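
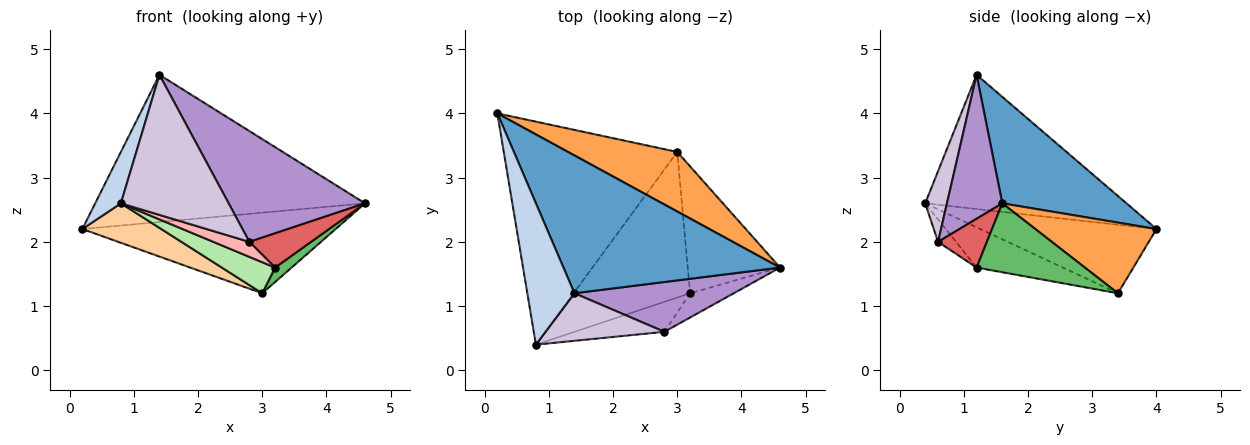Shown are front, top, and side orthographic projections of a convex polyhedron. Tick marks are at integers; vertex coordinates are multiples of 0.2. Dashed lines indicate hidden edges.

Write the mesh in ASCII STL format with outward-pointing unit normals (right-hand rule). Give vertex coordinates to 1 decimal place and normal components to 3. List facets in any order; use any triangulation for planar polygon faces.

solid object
 facet normal 0.318 0.692 0.648
  outer loop
   vertex 1.4 1.2 4.6
   vertex 4.6 1.6 2.6
   vertex 0.2 4.0 2.2
  endloop
 endfacet
 facet normal -0.937 -0.120 0.329
  outer loop
   vertex 1.4 1.2 4.6
   vertex 0.2 4.0 2.2
   vertex 0.8 0.4 2.6
  endloop
 endfacet
 facet normal 0.359 0.751 0.555
  outer loop
   vertex 3.0 3.4 1.2
   vertex 0.2 4.0 2.2
   vertex 4.6 1.6 2.6
  endloop
 endfacet
 facet normal -0.363 -0.162 -0.918
  outer loop
   vertex 3.0 3.4 1.2
   vertex 0.8 0.4 2.6
   vertex 0.2 4.0 2.2
  endloop
 endfacet
 facet normal 0.596 -0.091 -0.798
  outer loop
   vertex 3.2 1.2 1.6
   vertex 3.0 3.4 1.2
   vertex 4.6 1.6 2.6
  endloop
 endfacet
 facet normal -0.320 -0.198 -0.927
  outer loop
   vertex 3.2 1.2 1.6
   vertex 0.8 0.4 2.6
   vertex 3.0 3.4 1.2
  endloop
 endfacet
 facet normal 0.543 -0.685 -0.486
  outer loop
   vertex 2.8 0.6 2.0
   vertex 3.2 1.2 1.6
   vertex 4.6 1.6 2.6
  endloop
 endfacet
 facet normal -0.218 -0.436 -0.873
  outer loop
   vertex 2.8 0.6 2.0
   vertex 0.8 0.4 2.6
   vertex 3.2 1.2 1.6
  endloop
 endfacet
 facet normal 0.347 -0.855 0.384
  outer loop
   vertex 2.8 0.6 2.0
   vertex 4.6 1.6 2.6
   vertex 1.4 1.2 4.6
  endloop
 endfacet
 facet normal 0.188 -0.930 0.316
  outer loop
   vertex 2.8 0.6 2.0
   vertex 1.4 1.2 4.6
   vertex 0.8 0.4 2.6
  endloop
 endfacet
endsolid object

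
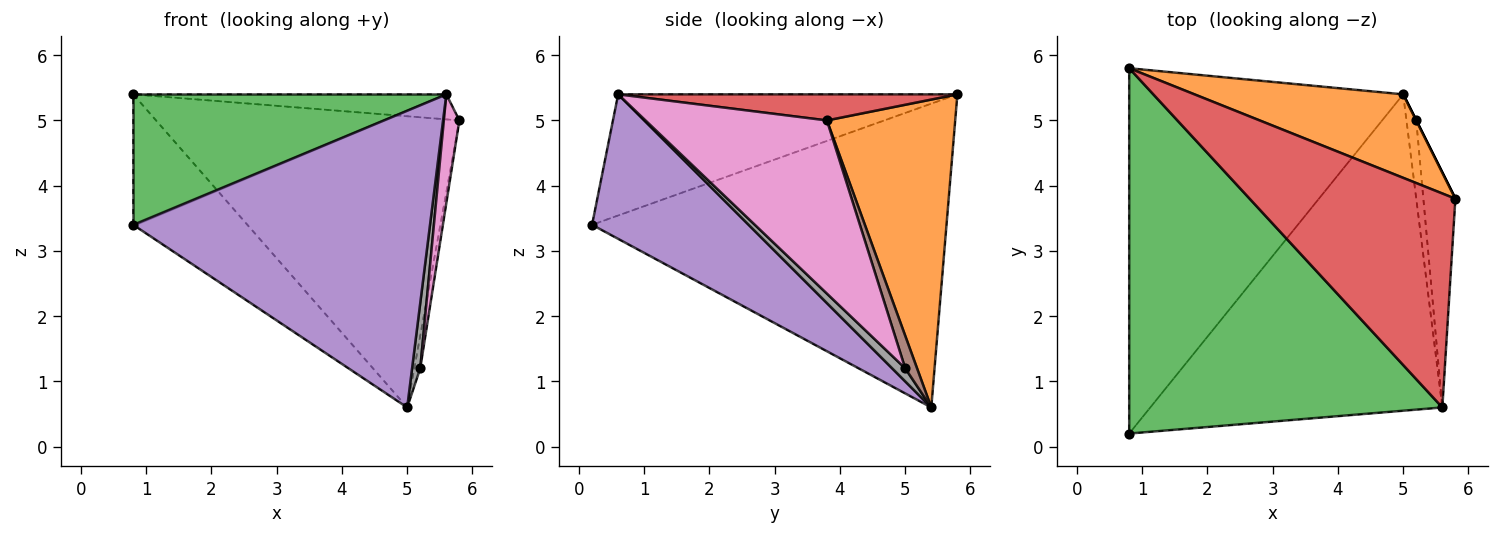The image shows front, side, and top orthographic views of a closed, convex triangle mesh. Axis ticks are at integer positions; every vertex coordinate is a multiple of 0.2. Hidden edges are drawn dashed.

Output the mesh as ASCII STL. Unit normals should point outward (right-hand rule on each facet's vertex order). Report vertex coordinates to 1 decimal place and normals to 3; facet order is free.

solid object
 facet normal -0.722 0.233 -0.651
  outer loop
   vertex 5.0 5.4 0.6
   vertex 0.8 0.2 3.4
   vertex 0.8 5.8 5.4
  endloop
 endfacet
 facet normal 0.377 0.890 0.255
  outer loop
   vertex 5.0 5.4 0.6
   vertex 0.8 5.8 5.4
   vertex 5.8 3.8 5.0
  endloop
 endfacet
 facet normal -0.342 -0.316 0.885
  outer loop
   vertex 5.6 0.6 5.4
   vertex 0.8 5.8 5.4
   vertex 0.8 0.2 3.4
  endloop
 endfacet
 facet normal 0.125 0.115 0.985
  outer loop
   vertex 5.6 0.6 5.4
   vertex 5.8 3.8 5.0
   vertex 0.8 5.8 5.4
  endloop
 endfacet
 facet normal 0.339 -0.644 -0.686
  outer loop
   vertex 5.6 0.6 5.4
   vertex 0.8 0.2 3.4
   vertex 5.0 5.4 0.6
  endloop
 endfacet
 facet normal 0.894 0.447 0.000
  outer loop
   vertex 5.2 5.0 1.2
   vertex 5.0 5.4 0.6
   vertex 5.8 3.8 5.0
  endloop
 endfacet
 facet normal 0.980 -0.084 -0.181
  outer loop
   vertex 5.2 5.0 1.2
   vertex 5.8 3.8 5.0
   vertex 5.6 0.6 5.4
  endloop
 endfacet
 facet normal 0.716 -0.447 -0.537
  outer loop
   vertex 5.2 5.0 1.2
   vertex 5.6 0.6 5.4
   vertex 5.0 5.4 0.6
  endloop
 endfacet
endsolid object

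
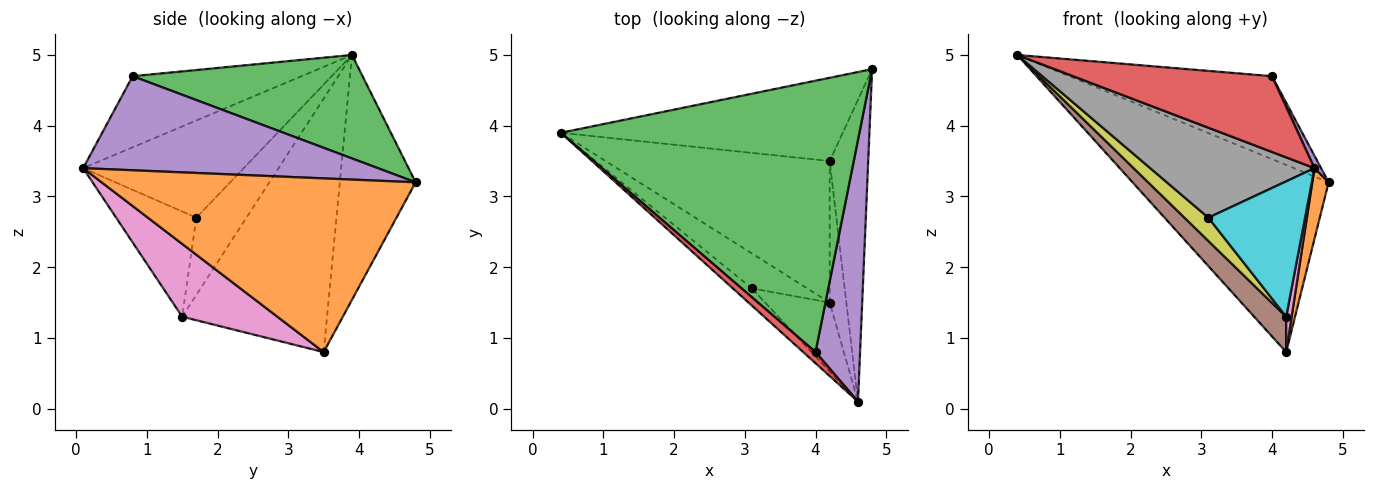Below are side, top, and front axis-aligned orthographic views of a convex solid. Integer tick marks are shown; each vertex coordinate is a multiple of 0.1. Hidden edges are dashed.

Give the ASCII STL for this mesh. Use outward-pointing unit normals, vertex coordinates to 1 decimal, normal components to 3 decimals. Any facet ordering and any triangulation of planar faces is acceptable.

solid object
 facet normal -0.333 0.861 -0.383
  outer loop
   vertex 4.2 3.5 0.8
   vertex 0.4 3.9 5.0
   vertex 4.8 4.8 3.2
  endloop
 endfacet
 facet normal 0.975 -0.051 -0.216
  outer loop
   vertex 4.2 3.5 0.8
   vertex 4.8 4.8 3.2
   vertex 4.6 0.1 3.4
  endloop
 endfacet
 facet normal 0.315 0.277 0.908
  outer loop
   vertex 4.0 0.8 4.7
   vertex 4.8 4.8 3.2
   vertex 0.4 3.9 5.0
  endloop
 endfacet
 facet normal -0.643 -0.758 0.111
  outer loop
   vertex 4.0 0.8 4.7
   vertex 0.4 3.9 5.0
   vertex 4.6 0.1 3.4
  endloop
 endfacet
 facet normal 0.904 -0.020 0.428
  outer loop
   vertex 4.0 0.8 4.7
   vertex 4.6 0.1 3.4
   vertex 4.8 4.8 3.2
  endloop
 endfacet
 facet normal -0.739 -0.163 -0.653
  outer loop
   vertex 4.2 1.5 1.3
   vertex 0.4 3.9 5.0
   vertex 4.2 3.5 0.8
  endloop
 endfacet
 facet normal 0.973 -0.056 -0.222
  outer loop
   vertex 4.2 1.5 1.3
   vertex 4.2 3.5 0.8
   vertex 4.6 0.1 3.4
  endloop
 endfacet
 facet normal -0.693 -0.709 -0.135
  outer loop
   vertex 3.1 1.7 2.7
   vertex 4.6 0.1 3.4
   vertex 0.4 3.9 5.0
  endloop
 endfacet
 facet normal -0.758 -0.361 -0.544
  outer loop
   vertex 3.1 1.7 2.7
   vertex 0.4 3.9 5.0
   vertex 4.2 1.5 1.3
  endloop
 endfacet
 facet normal -0.594 -0.717 -0.365
  outer loop
   vertex 3.1 1.7 2.7
   vertex 4.2 1.5 1.3
   vertex 4.6 0.1 3.4
  endloop
 endfacet
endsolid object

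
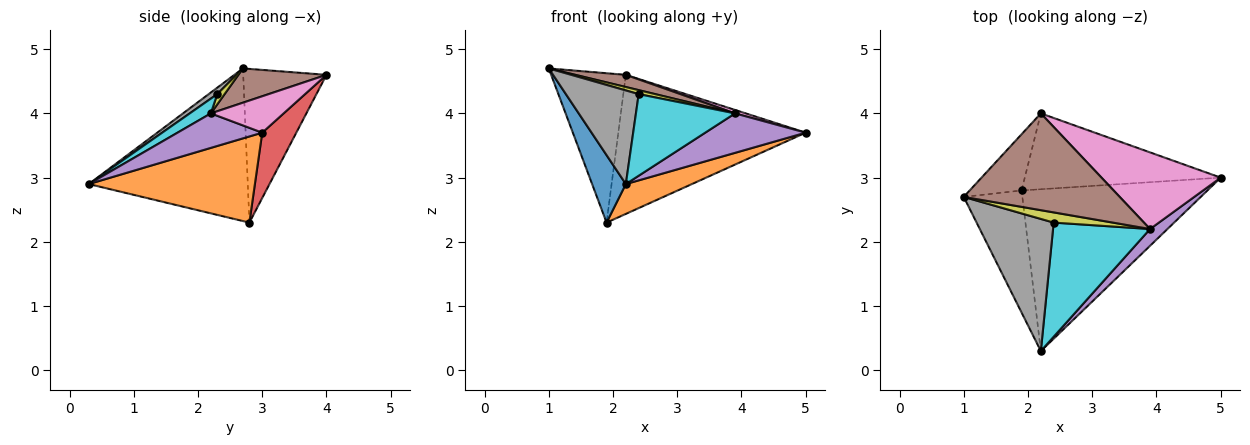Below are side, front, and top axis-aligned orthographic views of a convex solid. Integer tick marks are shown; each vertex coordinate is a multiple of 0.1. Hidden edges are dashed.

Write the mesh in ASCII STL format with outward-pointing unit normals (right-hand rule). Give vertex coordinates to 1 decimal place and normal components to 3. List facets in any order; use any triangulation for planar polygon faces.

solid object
 facet normal -0.916 -0.194 -0.352
  outer loop
   vertex 1.9 2.8 2.3
   vertex 2.2 0.3 2.9
   vertex 1.0 2.7 4.7
  endloop
 endfacet
 facet normal 0.415 -0.165 -0.895
  outer loop
   vertex 1.9 2.8 2.3
   vertex 5.0 3.0 3.7
   vertex 2.2 0.3 2.9
  endloop
 endfacet
 facet normal -0.722 0.648 -0.244
  outer loop
   vertex 2.2 4.0 4.6
   vertex 1.9 2.8 2.3
   vertex 1.0 2.7 4.7
  endloop
 endfacet
 facet normal 0.158 0.867 -0.473
  outer loop
   vertex 2.2 4.0 4.6
   vertex 5.0 3.0 3.7
   vertex 1.9 2.8 2.3
  endloop
 endfacet
 facet normal 0.613 -0.727 0.309
  outer loop
   vertex 3.9 2.2 4.0
   vertex 2.2 0.3 2.9
   vertex 5.0 3.0 3.7
  endloop
 endfacet
 facet normal 0.213 -0.122 0.969
  outer loop
   vertex 3.9 2.2 4.0
   vertex 2.2 4.0 4.6
   vertex 1.0 2.7 4.7
  endloop
 endfacet
 facet normal 0.292 -0.043 0.956
  outer loop
   vertex 3.9 2.2 4.0
   vertex 5.0 3.0 3.7
   vertex 2.2 4.0 4.6
  endloop
 endfacet
 facet normal 0.068 -0.577 0.814
  outer loop
   vertex 2.4 2.3 4.3
   vertex 1.0 2.7 4.7
   vertex 2.2 0.3 2.9
  endloop
 endfacet
 facet normal 0.160 -0.360 0.919
  outer loop
   vertex 2.4 2.3 4.3
   vertex 3.9 2.2 4.0
   vertex 1.0 2.7 4.7
  endloop
 endfacet
 facet normal 0.123 -0.577 0.807
  outer loop
   vertex 2.4 2.3 4.3
   vertex 2.2 0.3 2.9
   vertex 3.9 2.2 4.0
  endloop
 endfacet
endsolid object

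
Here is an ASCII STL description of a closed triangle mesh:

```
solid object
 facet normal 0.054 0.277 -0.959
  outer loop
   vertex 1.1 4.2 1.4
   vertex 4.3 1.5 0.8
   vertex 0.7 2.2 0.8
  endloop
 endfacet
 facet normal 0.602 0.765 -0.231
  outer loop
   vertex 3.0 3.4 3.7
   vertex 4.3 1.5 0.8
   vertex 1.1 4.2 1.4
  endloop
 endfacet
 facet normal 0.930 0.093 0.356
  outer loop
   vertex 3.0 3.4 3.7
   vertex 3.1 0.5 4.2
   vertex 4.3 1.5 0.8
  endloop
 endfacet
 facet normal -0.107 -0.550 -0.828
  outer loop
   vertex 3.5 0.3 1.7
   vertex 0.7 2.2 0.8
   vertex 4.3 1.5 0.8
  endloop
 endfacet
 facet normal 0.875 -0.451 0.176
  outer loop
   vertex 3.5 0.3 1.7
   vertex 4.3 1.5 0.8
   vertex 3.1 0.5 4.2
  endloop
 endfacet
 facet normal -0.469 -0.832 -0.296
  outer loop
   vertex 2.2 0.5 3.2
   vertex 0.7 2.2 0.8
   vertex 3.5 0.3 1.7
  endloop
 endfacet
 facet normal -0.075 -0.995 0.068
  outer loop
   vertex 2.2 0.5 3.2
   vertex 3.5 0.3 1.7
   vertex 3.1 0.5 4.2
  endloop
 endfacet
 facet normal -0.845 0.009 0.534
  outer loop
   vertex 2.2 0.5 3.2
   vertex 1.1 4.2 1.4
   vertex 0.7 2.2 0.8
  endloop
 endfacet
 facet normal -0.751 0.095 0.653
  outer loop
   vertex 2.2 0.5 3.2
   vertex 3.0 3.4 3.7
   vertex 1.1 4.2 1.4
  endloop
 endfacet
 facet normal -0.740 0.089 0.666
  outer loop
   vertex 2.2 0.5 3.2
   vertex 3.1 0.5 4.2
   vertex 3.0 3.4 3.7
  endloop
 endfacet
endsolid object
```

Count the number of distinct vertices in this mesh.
7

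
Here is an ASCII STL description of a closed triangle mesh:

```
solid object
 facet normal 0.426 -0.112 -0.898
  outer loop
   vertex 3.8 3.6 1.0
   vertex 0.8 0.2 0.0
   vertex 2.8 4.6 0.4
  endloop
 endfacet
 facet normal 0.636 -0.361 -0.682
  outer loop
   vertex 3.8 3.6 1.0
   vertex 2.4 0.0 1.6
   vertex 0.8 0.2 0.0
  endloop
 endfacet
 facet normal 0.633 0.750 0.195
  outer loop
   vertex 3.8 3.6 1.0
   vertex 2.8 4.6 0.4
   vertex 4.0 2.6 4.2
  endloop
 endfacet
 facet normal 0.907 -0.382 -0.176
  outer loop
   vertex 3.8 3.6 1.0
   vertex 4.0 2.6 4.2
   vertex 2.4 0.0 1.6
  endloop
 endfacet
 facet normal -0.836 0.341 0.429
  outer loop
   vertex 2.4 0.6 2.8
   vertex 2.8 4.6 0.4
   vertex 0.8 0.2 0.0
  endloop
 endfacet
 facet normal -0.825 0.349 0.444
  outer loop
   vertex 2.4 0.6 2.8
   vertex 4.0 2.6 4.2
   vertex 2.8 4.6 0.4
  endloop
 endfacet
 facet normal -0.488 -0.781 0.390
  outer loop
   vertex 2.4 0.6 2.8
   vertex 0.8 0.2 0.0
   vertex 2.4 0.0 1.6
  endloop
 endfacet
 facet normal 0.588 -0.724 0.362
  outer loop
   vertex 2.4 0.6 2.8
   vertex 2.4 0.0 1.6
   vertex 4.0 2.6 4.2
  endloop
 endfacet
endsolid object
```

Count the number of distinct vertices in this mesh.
6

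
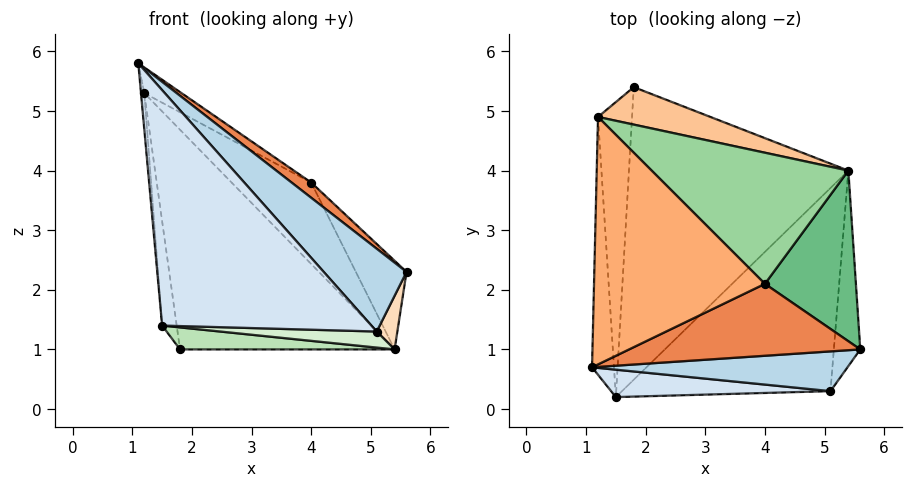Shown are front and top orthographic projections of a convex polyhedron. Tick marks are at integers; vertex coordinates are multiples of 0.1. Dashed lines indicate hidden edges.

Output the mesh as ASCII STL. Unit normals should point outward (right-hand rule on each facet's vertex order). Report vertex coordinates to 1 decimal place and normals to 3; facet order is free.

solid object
 facet normal -0.996 0.013 -0.092
  outer loop
   vertex 1.2 4.9 5.3
   vertex 1.5 0.2 1.4
   vertex 1.1 0.7 5.8
  endloop
 endfacet
 facet normal -0.990 0.047 -0.133
  outer loop
   vertex 1.2 4.9 5.3
   vertex 1.8 5.4 1.0
   vertex 1.5 0.2 1.4
  endloop
 endfacet
 facet normal 0.369 -0.838 0.402
  outer loop
   vertex 5.1 0.3 1.3
   vertex 5.6 1.0 2.3
   vertex 1.1 0.7 5.8
  endloop
 endfacet
 facet normal 0.031 -0.993 0.116
  outer loop
   vertex 5.1 0.3 1.3
   vertex 1.1 0.7 5.8
   vertex 1.5 0.2 1.4
  endloop
 endfacet
 facet normal 0.612 -0.164 0.773
  outer loop
   vertex 4.0 2.1 3.8
   vertex 1.1 0.7 5.8
   vertex 5.6 1.0 2.3
  endloop
 endfacet
 facet normal 0.537 0.087 0.839
  outer loop
   vertex 4.0 2.1 3.8
   vertex 1.2 4.9 5.3
   vertex 1.1 0.7 5.8
  endloop
 endfacet
 facet normal 0.358 0.920 0.157
  outer loop
   vertex 5.4 4.0 1.0
   vertex 1.8 5.4 1.0
   vertex 1.2 4.9 5.3
  endloop
 endfacet
 facet normal 0.917 -0.106 -0.385
  outer loop
   vertex 5.4 4.0 1.0
   vertex 5.6 1.0 2.3
   vertex 5.1 0.3 1.3
  endloop
 endfacet
 facet normal 0.754 0.303 0.583
  outer loop
   vertex 5.4 4.0 1.0
   vertex 4.0 2.1 3.8
   vertex 5.6 1.0 2.3
  endloop
 endfacet
 facet normal 0.701 0.376 0.606
  outer loop
   vertex 5.4 4.0 1.0
   vertex 1.2 4.9 5.3
   vertex 4.0 2.1 3.8
  endloop
 endfacet
 facet normal -0.029 -0.075 -0.997
  outer loop
   vertex 5.4 4.0 1.0
   vertex 1.5 0.2 1.4
   vertex 1.8 5.4 1.0
  endloop
 endfacet
 facet normal -0.025 -0.079 -0.997
  outer loop
   vertex 5.4 4.0 1.0
   vertex 5.1 0.3 1.3
   vertex 1.5 0.2 1.4
  endloop
 endfacet
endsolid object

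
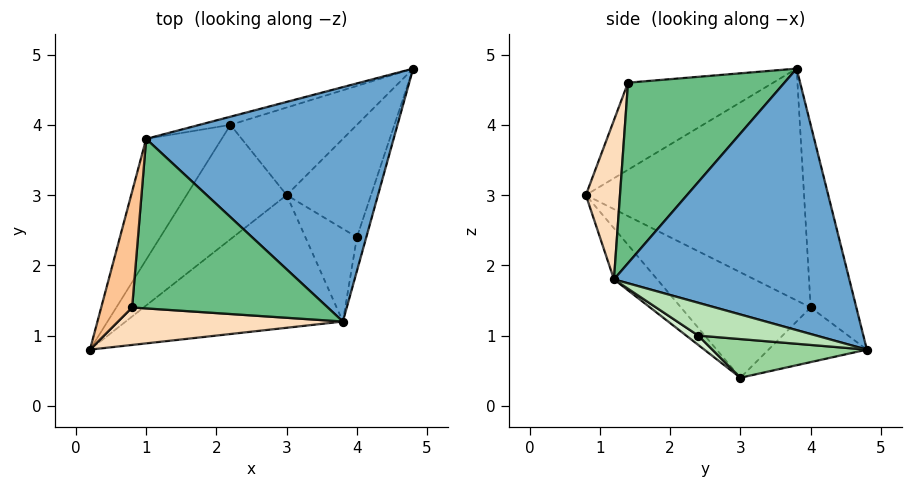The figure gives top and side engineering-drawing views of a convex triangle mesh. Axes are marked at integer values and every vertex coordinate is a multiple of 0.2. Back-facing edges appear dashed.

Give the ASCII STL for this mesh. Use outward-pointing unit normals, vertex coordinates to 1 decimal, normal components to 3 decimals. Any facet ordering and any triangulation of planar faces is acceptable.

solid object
 facet normal 0.726 -0.011 0.687
  outer loop
   vertex 3.8 1.2 1.8
   vertex 4.8 4.8 0.8
   vertex 1.0 3.8 4.8
  endloop
 endfacet
 facet normal -0.174 -0.652 -0.738
  outer loop
   vertex 3.8 1.2 1.8
   vertex 0.2 0.8 3.0
   vertex 3.0 3.0 0.4
  endloop
 endfacet
 facet normal -0.870 0.402 -0.284
  outer loop
   vertex 2.2 4.0 1.4
   vertex 0.2 0.8 3.0
   vertex 1.0 3.8 4.8
  endloop
 endfacet
 facet normal -0.721 0.108 -0.685
  outer loop
   vertex 2.2 4.0 1.4
   vertex 3.0 3.0 0.4
   vertex 0.2 0.8 3.0
  endloop
 endfacet
 facet normal -0.305 0.951 -0.052
  outer loop
   vertex 2.2 4.0 1.4
   vertex 1.0 3.8 4.8
   vertex 4.8 4.8 0.8
  endloop
 endfacet
 facet normal -0.340 0.515 -0.787
  outer loop
   vertex 2.2 4.0 1.4
   vertex 4.8 4.8 0.8
   vertex 3.0 3.0 0.4
  endloop
 endfacet
 facet normal -0.941 0.051 0.334
  outer loop
   vertex 0.8 1.4 4.6
   vertex 1.0 3.8 4.8
   vertex 0.2 0.8 3.0
  endloop
 endfacet
 facet normal 0.197 -0.940 0.279
  outer loop
   vertex 0.8 1.4 4.6
   vertex 0.2 0.8 3.0
   vertex 3.8 1.2 1.8
  endloop
 endfacet
 facet normal 0.673 -0.117 0.730
  outer loop
   vertex 0.8 1.4 4.6
   vertex 3.8 1.2 1.8
   vertex 1.0 3.8 4.8
  endloop
 endfacet
 facet normal 0.407 -0.210 -0.889
  outer loop
   vertex 4.0 2.4 1.0
   vertex 3.0 3.0 0.4
   vertex 4.8 4.8 0.8
  endloop
 endfacet
 facet normal 0.909 -0.325 -0.260
  outer loop
   vertex 4.0 2.4 1.0
   vertex 4.8 4.8 0.8
   vertex 3.8 1.2 1.8
  endloop
 endfacet
 facet normal 0.148 -0.566 -0.811
  outer loop
   vertex 4.0 2.4 1.0
   vertex 3.8 1.2 1.8
   vertex 3.0 3.0 0.4
  endloop
 endfacet
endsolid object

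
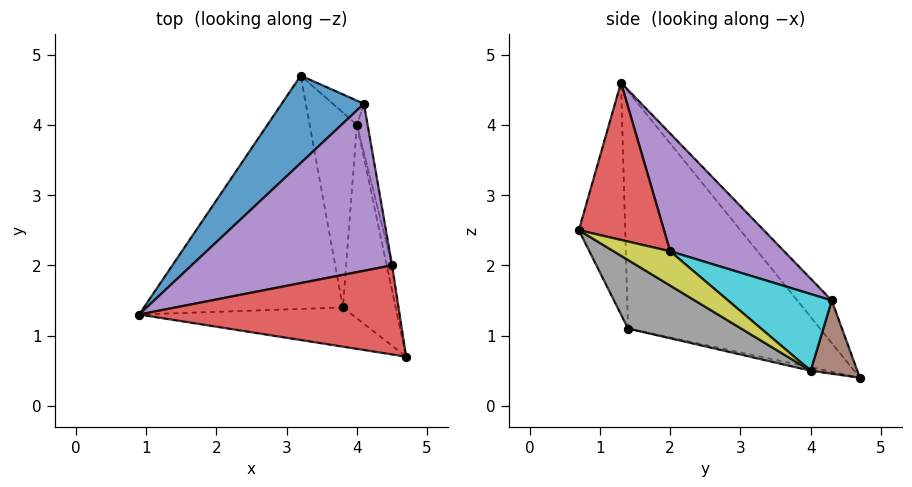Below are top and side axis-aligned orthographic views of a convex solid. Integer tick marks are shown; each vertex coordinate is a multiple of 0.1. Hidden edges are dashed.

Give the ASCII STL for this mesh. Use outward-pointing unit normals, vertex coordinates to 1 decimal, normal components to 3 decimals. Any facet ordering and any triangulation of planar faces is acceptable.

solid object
 facet normal -0.266 0.815 0.514
  outer loop
   vertex 4.1 4.3 1.5
   vertex 3.2 4.7 0.4
   vertex 0.9 1.3 4.6
  endloop
 endfacet
 facet normal -0.294 -0.917 -0.270
  outer loop
   vertex 3.8 1.4 1.1
   vertex 4.7 0.7 2.5
   vertex 0.9 1.3 4.6
  endloop
 endfacet
 facet normal -0.739 -0.266 -0.620
  outer loop
   vertex 3.8 1.4 1.1
   vertex 0.9 1.3 4.6
   vertex 3.2 4.7 0.4
  endloop
 endfacet
 facet normal 0.498 0.267 0.825
  outer loop
   vertex 4.5 2.0 2.2
   vertex 0.9 1.3 4.6
   vertex 4.7 0.7 2.5
  endloop
 endfacet
 facet normal 0.478 0.331 0.814
  outer loop
   vertex 4.5 2.0 2.2
   vertex 4.1 4.3 1.5
   vertex 0.9 1.3 4.6
  endloop
 endfacet
 facet normal 0.652 0.706 -0.277
  outer loop
   vertex 4.0 4.0 0.5
   vertex 3.2 4.7 0.4
   vertex 4.1 4.3 1.5
  endloop
 endfacet
 facet normal -0.070 -0.219 -0.973
  outer loop
   vertex 4.0 4.0 0.5
   vertex 3.8 1.4 1.1
   vertex 3.2 4.7 0.4
  endloop
 endfacet
 facet normal 0.777 -0.198 -0.598
  outer loop
   vertex 4.0 4.0 0.5
   vertex 4.7 0.7 2.5
   vertex 3.8 1.4 1.1
  endloop
 endfacet
 facet normal 0.982 0.116 -0.152
  outer loop
   vertex 4.0 4.0 0.5
   vertex 4.5 2.0 2.2
   vertex 4.7 0.7 2.5
  endloop
 endfacet
 facet normal 0.982 0.129 -0.137
  outer loop
   vertex 4.0 4.0 0.5
   vertex 4.1 4.3 1.5
   vertex 4.5 2.0 2.2
  endloop
 endfacet
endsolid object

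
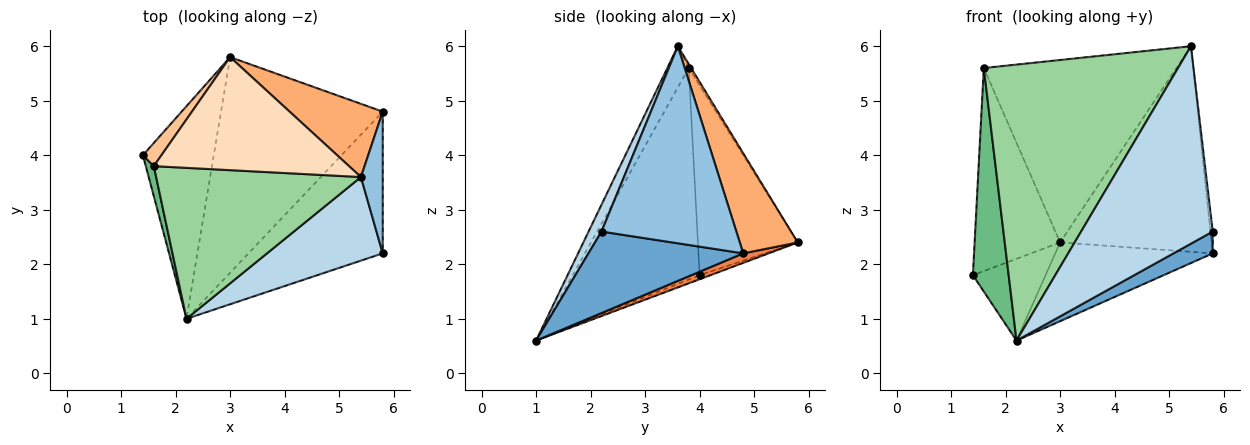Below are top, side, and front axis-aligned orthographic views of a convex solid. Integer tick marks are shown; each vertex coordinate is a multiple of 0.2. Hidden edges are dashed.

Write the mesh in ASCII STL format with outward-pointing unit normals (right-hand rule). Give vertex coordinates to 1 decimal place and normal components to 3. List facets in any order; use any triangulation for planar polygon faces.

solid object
 facet normal 0.514 -0.130 -0.848
  outer loop
   vertex 5.8 2.2 2.6
   vertex 2.2 1.0 0.6
   vertex 5.8 4.8 2.2
  endloop
 endfacet
 facet normal 0.994 0.017 0.110
  outer loop
   vertex 5.8 2.2 2.6
   vertex 5.8 4.8 2.2
   vertex 5.4 3.6 6.0
  endloop
 endfacet
 facet normal 0.090 -0.917 0.388
  outer loop
   vertex 5.8 2.2 2.6
   vertex 5.4 3.6 6.0
   vertex 2.2 1.0 0.6
  endloop
 endfacet
 facet normal -0.054 0.358 -0.932
  outer loop
   vertex 3.0 5.8 2.4
   vertex 2.2 1.0 0.6
   vertex 1.4 4.0 1.8
  endloop
 endfacet
 facet normal 0.055 0.342 -0.938
  outer loop
   vertex 3.0 5.8 2.4
   vertex 5.8 4.8 2.2
   vertex 2.2 1.0 0.6
  endloop
 endfacet
 facet normal 0.339 0.886 0.316
  outer loop
   vertex 3.0 5.8 2.4
   vertex 5.4 3.6 6.0
   vertex 5.8 4.8 2.2
  endloop
 endfacet
 facet normal -0.757 0.649 0.074
  outer loop
   vertex 1.6 3.8 5.6
   vertex 3.0 5.8 2.4
   vertex 1.4 4.0 1.8
  endloop
 endfacet
 facet normal -0.011 0.850 0.527
  outer loop
   vertex 1.6 3.8 5.6
   vertex 5.4 3.6 6.0
   vertex 3.0 5.8 2.4
  endloop
 endfacet
 facet normal -0.962 -0.271 0.036
  outer loop
   vertex 1.6 3.8 5.6
   vertex 1.4 4.0 1.8
   vertex 2.2 1.0 0.6
  endloop
 endfacet
 facet normal -0.096 -0.873 0.478
  outer loop
   vertex 1.6 3.8 5.6
   vertex 2.2 1.0 0.6
   vertex 5.4 3.6 6.0
  endloop
 endfacet
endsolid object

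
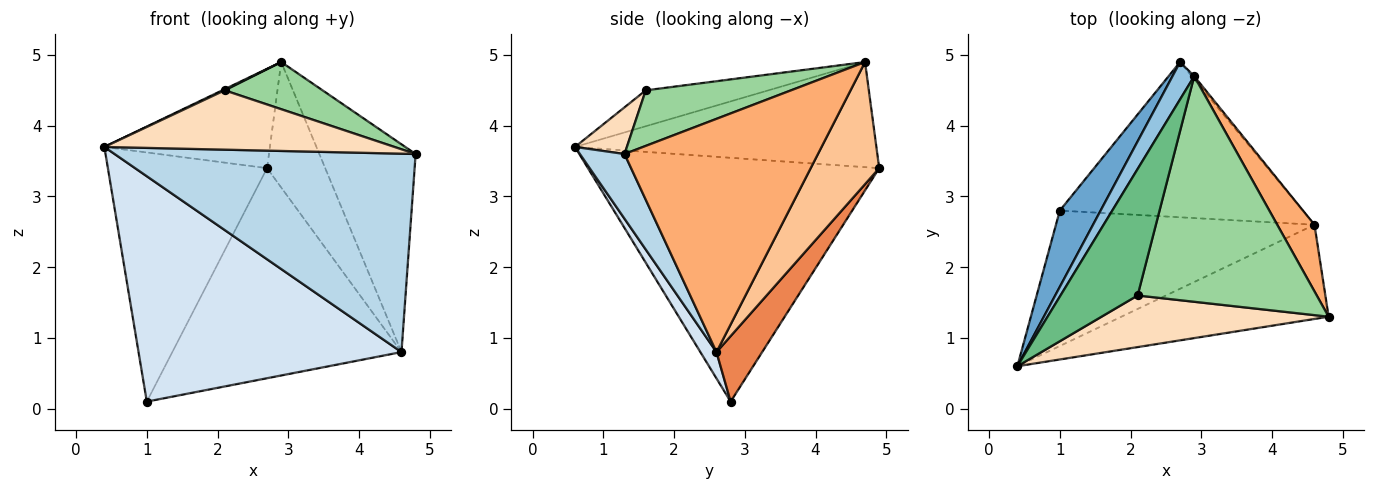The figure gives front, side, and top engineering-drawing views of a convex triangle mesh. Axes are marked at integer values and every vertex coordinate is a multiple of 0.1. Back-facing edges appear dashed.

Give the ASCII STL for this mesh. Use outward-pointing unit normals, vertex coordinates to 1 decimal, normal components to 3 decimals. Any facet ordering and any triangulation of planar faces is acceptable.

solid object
 facet normal -0.868 0.475 0.145
  outer loop
   vertex 1.0 2.8 0.1
   vertex 0.4 0.6 3.7
   vertex 2.7 4.9 3.4
  endloop
 endfacet
 facet normal -0.862 0.474 0.178
  outer loop
   vertex 2.9 4.7 4.9
   vertex 2.7 4.9 3.4
   vertex 0.4 0.6 3.7
  endloop
 endfacet
 facet normal 0.133 -0.895 -0.425
  outer loop
   vertex 4.6 2.6 0.8
   vertex 4.8 1.3 3.6
   vertex 0.4 0.6 3.7
  endloop
 endfacet
 facet normal 0.052 -0.856 -0.514
  outer loop
   vertex 4.6 2.6 0.8
   vertex 0.4 0.6 3.7
   vertex 1.0 2.8 0.1
  endloop
 endfacet
 facet normal 0.158 0.794 -0.587
  outer loop
   vertex 4.6 2.6 0.8
   vertex 1.0 2.8 0.1
   vertex 2.7 4.9 3.4
  endloop
 endfacet
 facet normal 0.886 0.441 0.142
  outer loop
   vertex 4.6 2.6 0.8
   vertex 2.9 4.7 4.9
   vertex 4.8 1.3 3.6
  endloop
 endfacet
 facet normal 0.762 0.647 -0.015
  outer loop
   vertex 4.6 2.6 0.8
   vertex 2.7 4.9 3.4
   vertex 2.9 4.7 4.9
  endloop
 endfacet
 facet normal 0.134 -0.748 0.650
  outer loop
   vertex 2.1 1.6 4.5
   vertex 0.4 0.6 3.7
   vertex 4.8 1.3 3.6
  endloop
 endfacet
 facet normal -0.422 -0.008 0.907
  outer loop
   vertex 2.1 1.6 4.5
   vertex 2.9 4.7 4.9
   vertex 0.4 0.6 3.7
  endloop
 endfacet
 facet normal 0.290 -0.196 0.937
  outer loop
   vertex 2.1 1.6 4.5
   vertex 4.8 1.3 3.6
   vertex 2.9 4.7 4.9
  endloop
 endfacet
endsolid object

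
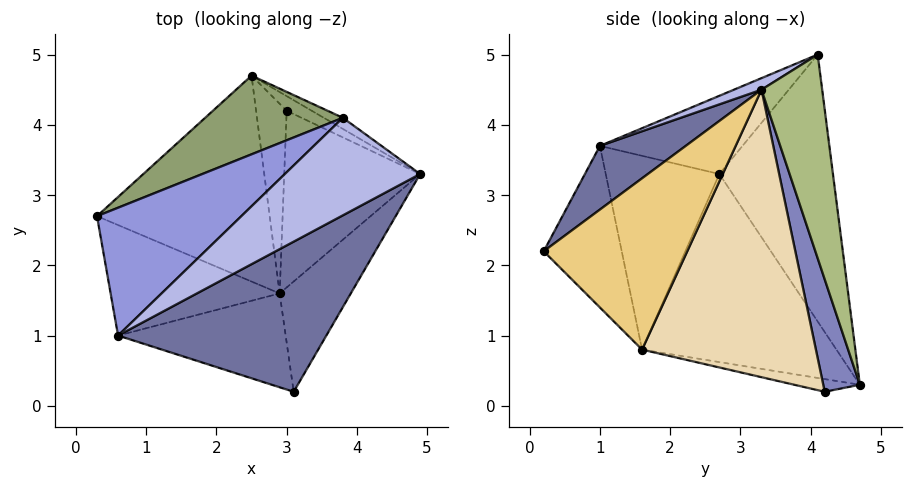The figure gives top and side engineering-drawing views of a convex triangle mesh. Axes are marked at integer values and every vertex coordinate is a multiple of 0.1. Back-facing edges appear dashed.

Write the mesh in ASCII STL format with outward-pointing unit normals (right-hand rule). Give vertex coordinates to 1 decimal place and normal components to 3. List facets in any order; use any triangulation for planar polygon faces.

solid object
 facet normal 0.220 -0.660 0.718
  outer loop
   vertex 0.6 1.0 3.7
   vertex 3.1 0.2 2.2
   vertex 4.9 3.3 4.5
  endloop
 endfacet
 facet normal 0.683 0.714 -0.153
  outer loop
   vertex 3.0 4.2 0.2
   vertex 2.5 4.7 0.3
   vertex 4.9 3.3 4.5
  endloop
 endfacet
 facet normal -0.473 0.122 0.873
  outer loop
   vertex 3.8 4.1 5.0
   vertex 0.3 2.7 3.3
   vertex 0.6 1.0 3.7
  endloop
 endfacet
 facet normal 0.076 -0.451 0.889
  outer loop
   vertex 3.8 4.1 5.0
   vertex 0.6 1.0 3.7
   vertex 4.9 3.3 4.5
  endloop
 endfacet
 facet normal -0.458 0.857 0.236
  outer loop
   vertex 3.8 4.1 5.0
   vertex 2.5 4.7 0.3
   vertex 0.3 2.7 3.3
  endloop
 endfacet
 facet normal 0.571 0.819 -0.053
  outer loop
   vertex 3.8 4.1 5.0
   vertex 4.9 3.3 4.5
   vertex 2.5 4.7 0.3
  endloop
 endfacet
 facet normal -0.537 -0.634 -0.557
  outer loop
   vertex 2.9 1.6 0.8
   vertex 3.1 0.2 2.2
   vertex 0.6 1.0 3.7
  endloop
 endfacet
 facet normal -0.376 -0.195 -0.906
  outer loop
   vertex 2.9 1.6 0.8
   vertex 2.5 4.7 0.3
   vertex 3.0 4.2 0.2
  endloop
 endfacet
 facet normal -0.722 -0.200 -0.663
  outer loop
   vertex 2.9 1.6 0.8
   vertex 0.3 2.7 3.3
   vertex 2.5 4.7 0.3
  endloop
 endfacet
 facet normal -0.724 -0.276 -0.632
  outer loop
   vertex 2.9 1.6 0.8
   vertex 0.6 1.0 3.7
   vertex 0.3 2.7 3.3
  endloop
 endfacet
 facet normal 0.896 -0.244 -0.372
  outer loop
   vertex 2.9 1.6 0.8
   vertex 4.9 3.3 4.5
   vertex 3.1 0.2 2.2
  endloop
 endfacet
 facet normal 0.896 -0.132 -0.424
  outer loop
   vertex 2.9 1.6 0.8
   vertex 3.0 4.2 0.2
   vertex 4.9 3.3 4.5
  endloop
 endfacet
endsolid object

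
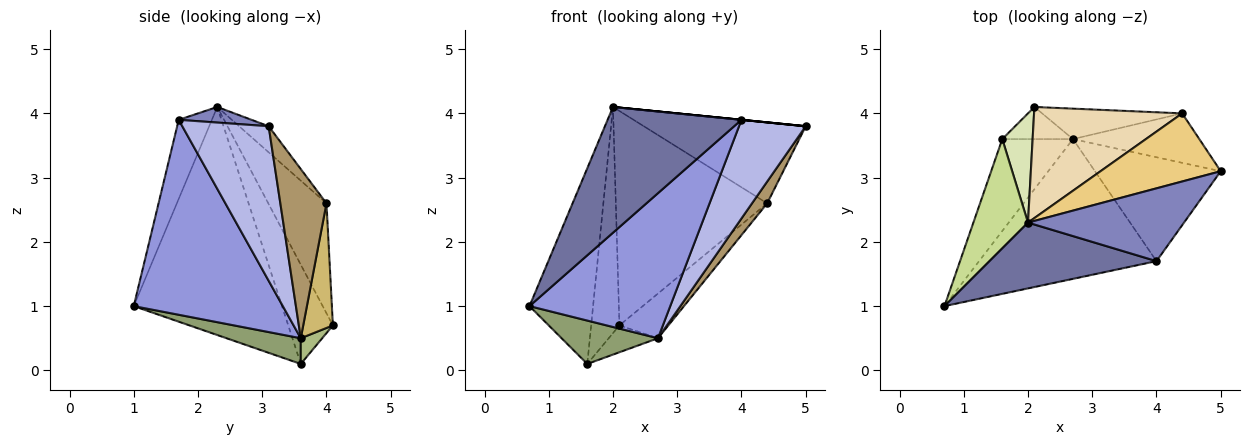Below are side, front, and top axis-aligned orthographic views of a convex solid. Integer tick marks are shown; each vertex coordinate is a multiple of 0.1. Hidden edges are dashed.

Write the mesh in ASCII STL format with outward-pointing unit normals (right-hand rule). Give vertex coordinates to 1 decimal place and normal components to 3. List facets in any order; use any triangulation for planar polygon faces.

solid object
 facet normal -0.214 -0.865 0.453
  outer loop
   vertex 4.0 1.7 3.9
   vertex 2.0 2.3 4.1
   vertex 0.7 1.0 1.0
  endloop
 endfacet
 facet normal 0.100 0.000 0.995
  outer loop
   vertex 4.0 1.7 3.9
   vertex 5.0 3.1 3.8
   vertex 2.0 2.3 4.1
  endloop
 endfacet
 facet normal 0.606 -0.573 -0.552
  outer loop
   vertex 2.7 3.6 0.5
   vertex 4.0 1.7 3.9
   vertex 0.7 1.0 1.0
  endloop
 endfacet
 facet normal 0.665 -0.514 -0.542
  outer loop
   vertex 2.7 3.6 0.5
   vertex 5.0 3.1 3.8
   vertex 4.0 1.7 3.9
  endloop
 endfacet
 facet normal 0.312 -0.406 -0.859
  outer loop
   vertex 1.6 3.6 0.1
   vertex 2.7 3.6 0.5
   vertex 0.7 1.0 1.0
  endloop
 endfacet
 facet normal 0.269 0.618 -0.739
  outer loop
   vertex 1.6 3.6 0.1
   vertex 2.1 4.1 0.7
   vertex 2.7 3.6 0.5
  endloop
 endfacet
 facet normal -0.898 0.385 0.215
  outer loop
   vertex 1.6 3.6 0.1
   vertex 0.7 1.0 1.0
   vertex 2.0 2.3 4.1
  endloop
 endfacet
 facet normal -0.818 0.518 0.250
  outer loop
   vertex 1.6 3.6 0.1
   vertex 2.0 2.3 4.1
   vertex 2.1 4.1 0.7
  endloop
 endfacet
 facet normal 0.775 -0.255 -0.579
  outer loop
   vertex 4.4 4.0 2.6
   vertex 5.0 3.1 3.8
   vertex 2.7 3.6 0.5
  endloop
 endfacet
 facet normal 0.448 0.739 -0.503
  outer loop
   vertex 4.4 4.0 2.6
   vertex 2.7 3.6 0.5
   vertex 2.1 4.1 0.7
  endloop
 endfacet
 facet normal -0.138 0.758 0.638
  outer loop
   vertex 4.4 4.0 2.6
   vertex 2.0 2.3 4.1
   vertex 5.0 3.1 3.8
  endloop
 endfacet
 facet normal -0.323 0.840 0.435
  outer loop
   vertex 4.4 4.0 2.6
   vertex 2.1 4.1 0.7
   vertex 2.0 2.3 4.1
  endloop
 endfacet
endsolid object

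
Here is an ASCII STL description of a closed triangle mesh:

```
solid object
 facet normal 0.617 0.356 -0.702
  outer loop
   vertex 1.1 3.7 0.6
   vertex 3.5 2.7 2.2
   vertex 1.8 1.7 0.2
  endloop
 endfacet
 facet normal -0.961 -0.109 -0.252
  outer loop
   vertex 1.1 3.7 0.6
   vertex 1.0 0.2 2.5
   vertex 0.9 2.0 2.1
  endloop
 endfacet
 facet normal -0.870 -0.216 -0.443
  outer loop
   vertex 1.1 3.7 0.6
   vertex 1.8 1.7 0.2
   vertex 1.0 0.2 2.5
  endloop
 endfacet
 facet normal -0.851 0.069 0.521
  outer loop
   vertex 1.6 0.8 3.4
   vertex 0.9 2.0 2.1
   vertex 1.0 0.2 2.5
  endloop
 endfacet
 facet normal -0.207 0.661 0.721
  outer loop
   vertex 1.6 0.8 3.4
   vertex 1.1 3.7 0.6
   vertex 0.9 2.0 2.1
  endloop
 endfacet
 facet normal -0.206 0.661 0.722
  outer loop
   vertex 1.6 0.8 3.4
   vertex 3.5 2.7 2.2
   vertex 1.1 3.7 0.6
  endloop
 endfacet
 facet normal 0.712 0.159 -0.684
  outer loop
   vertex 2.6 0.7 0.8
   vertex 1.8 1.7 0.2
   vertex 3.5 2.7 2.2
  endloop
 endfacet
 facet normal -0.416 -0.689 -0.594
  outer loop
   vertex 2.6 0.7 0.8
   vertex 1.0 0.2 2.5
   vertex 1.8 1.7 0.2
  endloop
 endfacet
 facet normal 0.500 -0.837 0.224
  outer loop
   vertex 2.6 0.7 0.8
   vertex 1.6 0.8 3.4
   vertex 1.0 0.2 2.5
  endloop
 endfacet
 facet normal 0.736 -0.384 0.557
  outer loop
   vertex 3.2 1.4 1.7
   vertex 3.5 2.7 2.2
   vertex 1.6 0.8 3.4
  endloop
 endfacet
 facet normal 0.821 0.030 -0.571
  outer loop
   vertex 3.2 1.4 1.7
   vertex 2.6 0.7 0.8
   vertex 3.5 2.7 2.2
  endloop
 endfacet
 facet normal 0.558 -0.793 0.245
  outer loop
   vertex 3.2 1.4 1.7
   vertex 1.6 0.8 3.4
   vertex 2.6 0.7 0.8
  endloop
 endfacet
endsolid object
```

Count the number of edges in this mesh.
18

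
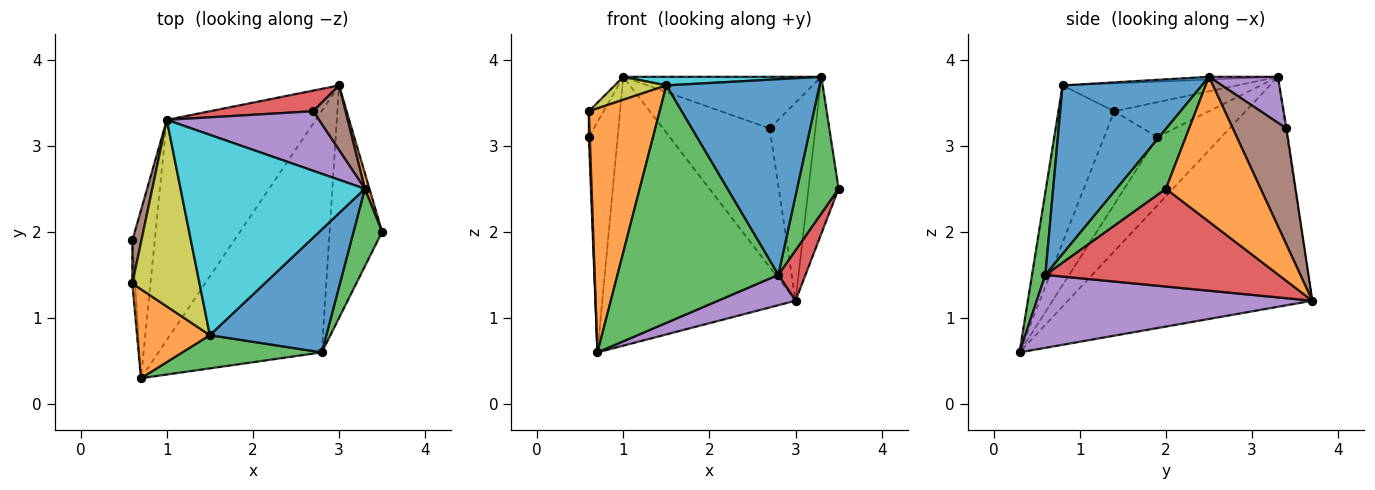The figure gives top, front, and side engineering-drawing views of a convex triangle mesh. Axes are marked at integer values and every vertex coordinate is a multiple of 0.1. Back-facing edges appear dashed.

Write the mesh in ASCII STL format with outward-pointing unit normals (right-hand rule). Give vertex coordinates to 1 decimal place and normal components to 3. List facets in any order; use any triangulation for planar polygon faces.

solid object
 facet normal -0.699 0.553 -0.453
  outer loop
   vertex 3.0 3.7 1.2
   vertex 0.7 0.3 0.6
   vertex 1.0 3.3 3.8
  endloop
 endfacet
 facet normal 0.952 0.303 0.030
  outer loop
   vertex 3.3 2.5 3.8
   vertex 3.5 2.0 2.5
   vertex 3.0 3.7 1.2
  endloop
 endfacet
 facet normal 0.719 -0.605 0.343
  outer loop
   vertex 2.8 0.6 1.5
   vertex 3.5 2.0 2.5
   vertex 3.3 2.5 3.8
  endloop
 endfacet
 facet normal 0.876 -0.102 -0.471
  outer loop
   vertex 2.8 0.6 1.5
   vertex 3.0 3.7 1.2
   vertex 3.5 2.0 2.5
  endloop
 endfacet
 facet normal 0.405 -0.114 -0.907
  outer loop
   vertex 2.8 0.6 1.5
   vertex 0.7 0.3 0.6
   vertex 3.0 3.7 1.2
  endloop
 endfacet
 facet normal -0.957 0.149 0.249
  outer loop
   vertex 0.6 1.9 3.1
   vertex 0.6 1.4 3.4
   vertex 1.0 3.3 3.8
  endloop
 endfacet
 facet normal -0.999 -0.017 -0.029
  outer loop
   vertex 0.6 1.9 3.1
   vertex 0.7 0.3 0.6
   vertex 0.6 1.4 3.4
  endloop
 endfacet
 facet normal -0.874 0.393 -0.286
  outer loop
   vertex 0.6 1.9 3.1
   vertex 1.0 3.3 3.8
   vertex 0.7 0.3 0.6
  endloop
 endfacet
 facet normal -0.381 -0.113 0.918
  outer loop
   vertex 1.5 0.8 3.7
   vertex 1.0 3.3 3.8
   vertex 0.6 1.4 3.4
  endloop
 endfacet
 facet normal -0.015 -0.043 0.999
  outer loop
   vertex 1.5 0.8 3.7
   vertex 3.3 2.5 3.8
   vertex 1.0 3.3 3.8
  endloop
 endfacet
 facet normal 0.610 -0.671 0.422
  outer loop
   vertex 1.5 0.8 3.7
   vertex 2.8 0.6 1.5
   vertex 3.3 2.5 3.8
  endloop
 endfacet
 facet normal -0.595 -0.755 0.275
  outer loop
   vertex 1.5 0.8 3.7
   vertex 0.6 1.4 3.4
   vertex 0.7 0.3 0.6
  endloop
 endfacet
 facet normal 0.082 -0.987 0.138
  outer loop
   vertex 1.5 0.8 3.7
   vertex 0.7 0.3 0.6
   vertex 2.8 0.6 1.5
  endloop
 endfacet
 facet normal -0.006 0.989 0.147
  outer loop
   vertex 2.7 3.4 3.2
   vertex 3.0 3.7 1.2
   vertex 1.0 3.3 3.8
  endloop
 endfacet
 facet normal 0.222 0.639 0.736
  outer loop
   vertex 2.7 3.4 3.2
   vertex 1.0 3.3 3.8
   vertex 3.3 2.5 3.8
  endloop
 endfacet
 facet normal 0.745 0.634 0.207
  outer loop
   vertex 2.7 3.4 3.2
   vertex 3.3 2.5 3.8
   vertex 3.0 3.7 1.2
  endloop
 endfacet
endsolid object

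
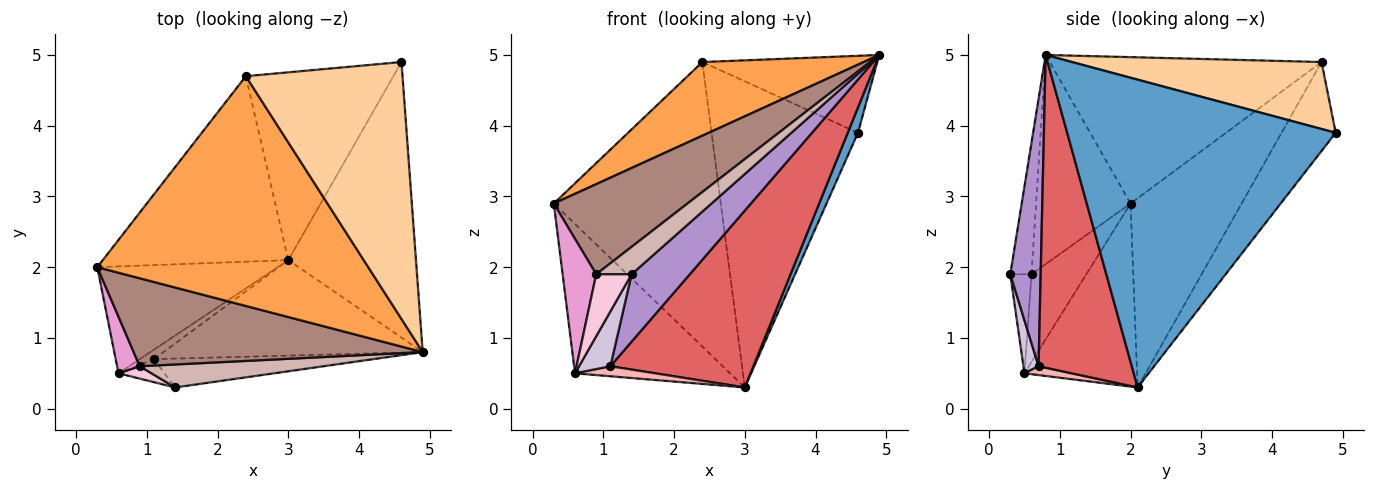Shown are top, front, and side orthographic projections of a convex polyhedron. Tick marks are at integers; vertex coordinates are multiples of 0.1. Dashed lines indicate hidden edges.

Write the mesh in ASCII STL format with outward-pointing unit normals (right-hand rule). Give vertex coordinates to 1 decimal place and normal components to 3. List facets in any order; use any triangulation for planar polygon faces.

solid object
 facet normal 0.923 -0.035 -0.383
  outer loop
   vertex 3.0 2.1 0.3
   vertex 4.6 4.9 3.9
   vertex 4.9 0.8 5.0
  endloop
 endfacet
 facet normal -0.509 0.700 -0.501
  outer loop
   vertex 0.6 0.5 0.5
   vertex 0.3 2.0 2.9
   vertex 3.0 2.1 0.3
  endloop
 endfacet
 facet normal -0.457 -0.271 0.847
  outer loop
   vertex 2.4 4.7 4.9
   vertex 0.3 2.0 2.9
   vertex 4.9 0.8 5.0
  endloop
 endfacet
 facet normal 0.379 0.266 0.887
  outer loop
   vertex 2.4 4.7 4.9
   vertex 4.9 0.8 5.0
   vertex 4.6 4.9 3.9
  endloop
 endfacet
 facet normal -0.487 0.732 -0.477
  outer loop
   vertex 2.4 4.7 4.9
   vertex 3.0 2.1 0.3
   vertex 0.3 2.0 2.9
  endloop
 endfacet
 facet normal -0.301 0.813 -0.499
  outer loop
   vertex 2.4 4.7 4.9
   vertex 4.6 4.9 3.9
   vertex 3.0 2.1 0.3
  endloop
 endfacet
 facet normal 0.497 -0.763 -0.412
  outer loop
   vertex 1.1 0.7 0.6
   vertex 3.0 2.1 0.3
   vertex 4.9 0.8 5.0
  endloop
 endfacet
 facet normal 0.394 -0.669 -0.630
  outer loop
   vertex 1.1 0.7 0.6
   vertex 0.6 0.5 0.5
   vertex 3.0 2.1 0.3
  endloop
 endfacet
 facet normal 0.433 -0.829 -0.355
  outer loop
   vertex 1.1 0.7 0.6
   vertex 4.9 0.8 5.0
   vertex 1.4 0.3 1.9
  endloop
 endfacet
 facet normal 0.407 -0.842 -0.353
  outer loop
   vertex 1.1 0.7 0.6
   vertex 1.4 0.3 1.9
   vertex 0.6 0.5 0.5
  endloop
 endfacet
 facet normal -0.451 -0.639 0.623
  outer loop
   vertex 0.9 0.6 1.9
   vertex 4.9 0.8 5.0
   vertex 0.3 2.0 2.9
  endloop
 endfacet
 facet normal -0.418 -0.696 0.584
  outer loop
   vertex 0.9 0.6 1.9
   vertex 1.4 0.3 1.9
   vertex 4.9 0.8 5.0
  endloop
 endfacet
 facet normal -0.833 -0.510 0.215
  outer loop
   vertex 0.9 0.6 1.9
   vertex 0.3 2.0 2.9
   vertex 0.6 0.5 0.5
  endloop
 endfacet
 facet normal -0.507 -0.845 0.169
  outer loop
   vertex 0.9 0.6 1.9
   vertex 0.6 0.5 0.5
   vertex 1.4 0.3 1.9
  endloop
 endfacet
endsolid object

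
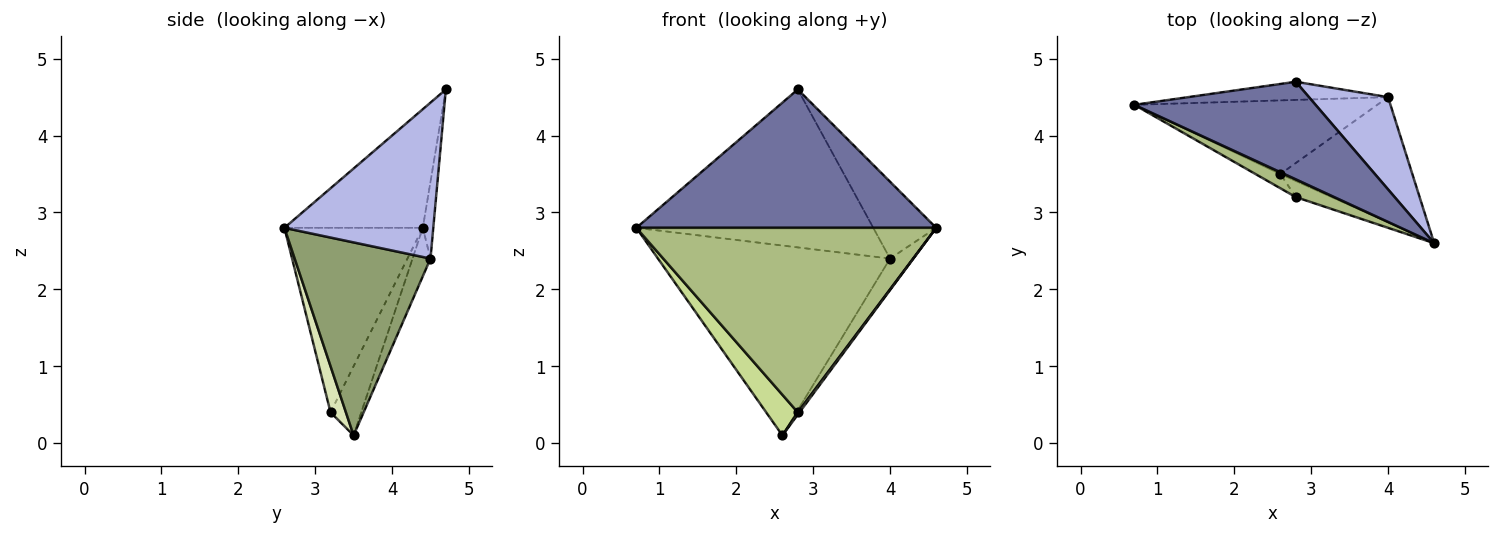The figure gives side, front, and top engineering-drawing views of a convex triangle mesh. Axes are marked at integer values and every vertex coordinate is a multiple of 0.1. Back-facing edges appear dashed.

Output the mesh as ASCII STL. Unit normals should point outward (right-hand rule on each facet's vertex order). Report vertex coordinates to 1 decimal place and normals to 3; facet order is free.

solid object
 facet normal -0.353 -0.765 0.539
  outer loop
   vertex 2.8 4.7 4.6
   vertex 0.7 4.4 2.8
   vertex 4.6 2.6 2.8
  endloop
 endfacet
 facet normal -0.044 0.992 -0.114
  outer loop
   vertex 4.0 4.5 2.4
   vertex 0.7 4.4 2.8
   vertex 2.8 4.7 4.6
  endloop
 endfacet
 facet normal -0.072 0.930 -0.361
  outer loop
   vertex 4.0 4.5 2.4
   vertex 2.6 3.5 0.1
   vertex 0.7 4.4 2.8
  endloop
 endfacet
 facet normal 0.835 0.353 0.423
  outer loop
   vertex 4.0 4.5 2.4
   vertex 2.8 4.7 4.6
   vertex 4.6 2.6 2.8
  endloop
 endfacet
 facet normal 0.817 0.141 -0.559
  outer loop
   vertex 4.0 4.5 2.4
   vertex 4.6 2.6 2.8
   vertex 2.6 3.5 0.1
  endloop
 endfacet
 facet normal -0.417 -0.905 0.087
  outer loop
   vertex 2.8 3.2 0.4
   vertex 4.6 2.6 2.8
   vertex 0.7 4.4 2.8
  endloop
 endfacet
 facet normal -0.676 -0.695 -0.244
  outer loop
   vertex 2.8 3.2 0.4
   vertex 0.7 4.4 2.8
   vertex 2.6 3.5 0.1
  endloop
 endfacet
 facet normal 0.786 -0.087 -0.612
  outer loop
   vertex 2.8 3.2 0.4
   vertex 2.6 3.5 0.1
   vertex 4.6 2.6 2.8
  endloop
 endfacet
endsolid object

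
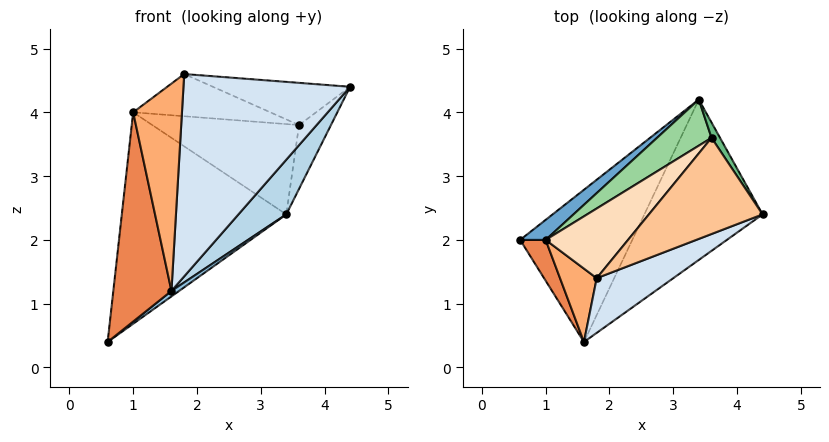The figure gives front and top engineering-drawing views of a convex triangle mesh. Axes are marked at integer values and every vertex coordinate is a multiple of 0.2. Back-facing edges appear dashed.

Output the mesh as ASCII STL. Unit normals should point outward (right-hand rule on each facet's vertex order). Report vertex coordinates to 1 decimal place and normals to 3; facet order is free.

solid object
 facet normal -0.647 0.759 0.072
  outer loop
   vertex 1.0 2.0 4.0
   vertex 3.4 4.2 2.4
   vertex 0.6 2.0 0.4
  endloop
 endfacet
 facet normal 0.596 -0.029 -0.803
  outer loop
   vertex 1.6 0.4 1.2
   vertex 0.6 2.0 0.4
   vertex 3.4 4.2 2.4
  endloop
 endfacet
 facet normal 0.795 -0.196 -0.574
  outer loop
   vertex 1.6 0.4 1.2
   vertex 3.4 4.2 2.4
   vertex 4.4 2.4 4.4
  endloop
 endfacet
 facet normal 0.364 -0.899 0.243
  outer loop
   vertex 1.6 0.4 1.2
   vertex 4.4 2.4 4.4
   vertex 1.8 1.4 4.6
  endloop
 endfacet
 facet normal -0.865 -0.493 0.096
  outer loop
   vertex 1.6 0.4 1.2
   vertex 1.0 2.0 4.0
   vertex 0.6 2.0 0.4
  endloop
 endfacet
 facet normal -0.691 -0.681 0.241
  outer loop
   vertex 1.6 0.4 1.2
   vertex 1.8 1.4 4.6
   vertex 1.0 2.0 4.0
  endloop
 endfacet
 facet normal -0.084 0.400 0.913
  outer loop
   vertex 3.6 3.6 3.8
   vertex 1.8 1.4 4.6
   vertex 4.4 2.4 4.4
  endloop
 endfacet
 facet normal -0.245 0.502 0.829
  outer loop
   vertex 3.6 3.6 3.8
   vertex 1.0 2.0 4.0
   vertex 1.8 1.4 4.6
  endloop
 endfacet
 facet normal 0.789 0.598 0.143
  outer loop
   vertex 3.6 3.6 3.8
   vertex 4.4 2.4 4.4
   vertex 3.4 4.2 2.4
  endloop
 endfacet
 facet normal -0.456 0.792 0.405
  outer loop
   vertex 3.6 3.6 3.8
   vertex 3.4 4.2 2.4
   vertex 1.0 2.0 4.0
  endloop
 endfacet
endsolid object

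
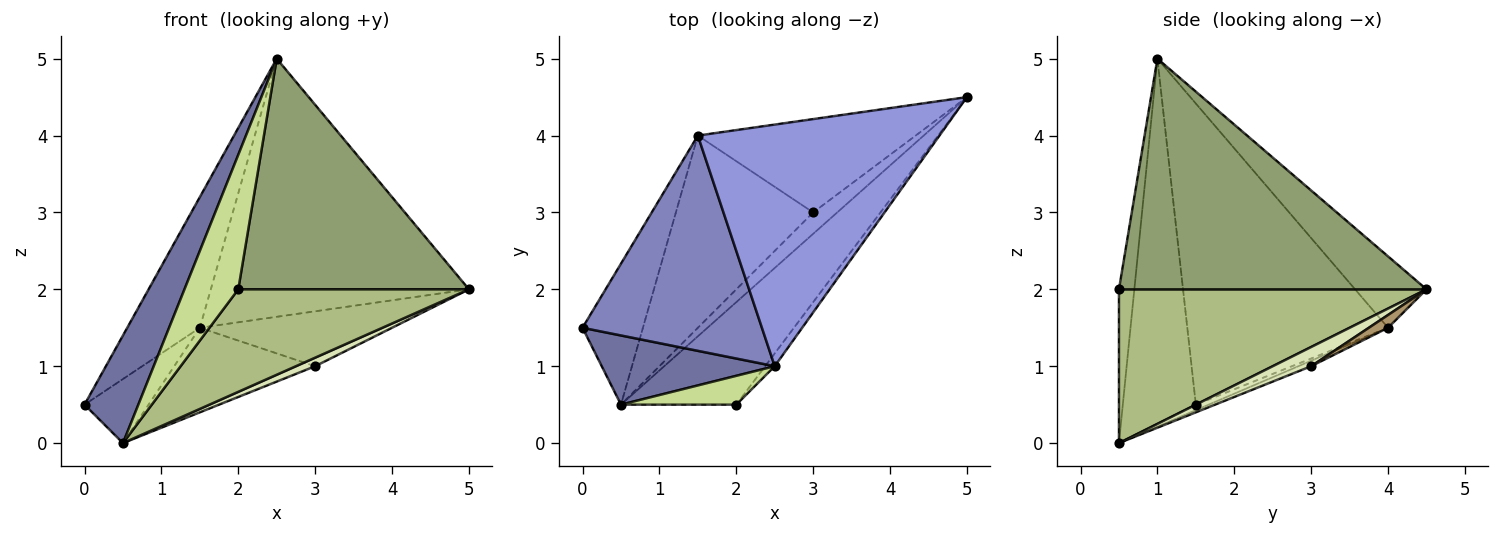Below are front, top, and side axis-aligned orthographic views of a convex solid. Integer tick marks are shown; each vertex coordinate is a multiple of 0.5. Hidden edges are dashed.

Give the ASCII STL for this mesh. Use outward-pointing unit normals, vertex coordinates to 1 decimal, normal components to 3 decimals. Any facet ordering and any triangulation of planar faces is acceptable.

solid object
 facet normal -0.752 -0.554 0.356
  outer loop
   vertex 0.5 0.5 0.0
   vertex 2.5 1.0 5.0
   vertex 0.0 1.5 0.5
  endloop
 endfacet
 facet normal -0.820 0.297 0.489
  outer loop
   vertex 1.5 4.0 1.5
   vertex 0.0 1.5 0.5
   vertex 2.5 1.0 5.0
  endloop
 endfacet
 facet normal -0.198 0.716 0.670
  outer loop
   vertex 1.5 4.0 1.5
   vertex 2.5 1.0 5.0
   vertex 5.0 4.5 2.0
  endloop
 endfacet
 facet normal -0.082 0.412 -0.907
  outer loop
   vertex 1.5 4.0 1.5
   vertex 0.5 0.5 0.0
   vertex 0.0 1.5 0.5
  endloop
 endfacet
 facet normal 0.800 -0.600 -0.033
  outer loop
   vertex 2.0 0.5 2.0
   vertex 5.0 4.5 2.0
   vertex 2.5 1.0 5.0
  endloop
 endfacet
 facet normal 0.686 -0.514 -0.514
  outer loop
   vertex 2.0 0.5 2.0
   vertex 0.5 0.5 0.0
   vertex 5.0 4.5 2.0
  endloop
 endfacet
 facet normal -0.269 -0.942 0.202
  outer loop
   vertex 2.0 0.5 2.0
   vertex 2.5 1.0 5.0
   vertex 0.5 0.5 0.0
  endloop
 endfacet
 facet normal 0.596 -0.298 -0.745
  outer loop
   vertex 3.0 3.0 1.0
   vertex 5.0 4.5 2.0
   vertex 0.5 0.5 0.0
  endloop
 endfacet
 facet normal 0.051 0.506 -0.861
  outer loop
   vertex 3.0 3.0 1.0
   vertex 1.5 4.0 1.5
   vertex 5.0 4.5 2.0
  endloop
 endfacet
 facet normal -0.037 0.402 -0.915
  outer loop
   vertex 3.0 3.0 1.0
   vertex 0.5 0.5 0.0
   vertex 1.5 4.0 1.5
  endloop
 endfacet
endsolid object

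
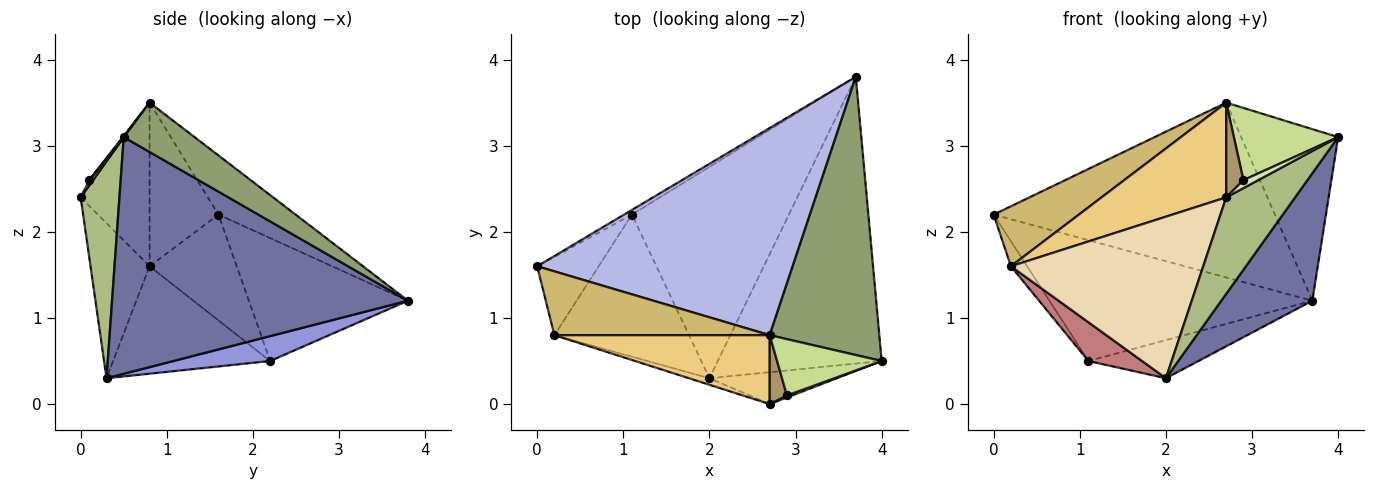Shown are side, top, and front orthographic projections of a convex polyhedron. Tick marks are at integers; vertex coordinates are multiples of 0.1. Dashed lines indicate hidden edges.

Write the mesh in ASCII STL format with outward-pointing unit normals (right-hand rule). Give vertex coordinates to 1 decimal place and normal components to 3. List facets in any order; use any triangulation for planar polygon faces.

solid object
 facet normal 0.797 -0.245 -0.552
  outer loop
   vertex 2.0 0.3 0.3
   vertex 3.7 3.8 1.2
   vertex 4.0 0.5 3.1
  endloop
 endfacet
 facet normal -0.517 0.855 -0.033
  outer loop
   vertex 1.1 2.2 0.5
   vertex 0.0 1.6 2.2
   vertex 3.7 3.8 1.2
  endloop
 endfacet
 facet normal 0.154 0.175 -0.972
  outer loop
   vertex 1.1 2.2 0.5
   vertex 3.7 3.8 1.2
   vertex 2.0 0.3 0.3
  endloop
 endfacet
 facet normal -0.174 0.635 0.753
  outer loop
   vertex 2.7 0.8 3.5
   vertex 3.7 3.8 1.2
   vertex 0.0 1.6 2.2
  endloop
 endfacet
 facet normal 0.358 0.490 0.795
  outer loop
   vertex 2.7 0.8 3.5
   vertex 4.0 0.5 3.1
   vertex 3.7 3.8 1.2
  endloop
 endfacet
 facet normal 0.471 -0.838 -0.277
  outer loop
   vertex 2.7 0.0 2.4
   vertex 2.0 0.3 0.3
   vertex 4.0 0.5 3.1
  endloop
 endfacet
 facet normal 0.007 -0.789 0.615
  outer loop
   vertex 2.9 0.1 2.6
   vertex 4.0 0.5 3.1
   vertex 2.7 0.8 3.5
  endloop
 endfacet
 facet normal 0.236 -0.943 0.236
  outer loop
   vertex 2.9 0.1 2.6
   vertex 2.7 0.0 2.4
   vertex 4.0 0.5 3.1
  endloop
 endfacet
 facet normal -0.181 -0.795 0.578
  outer loop
   vertex 2.9 0.1 2.6
   vertex 2.7 0.8 3.5
   vertex 2.7 0.0 2.4
  endloop
 endfacet
 facet normal -0.484 -0.599 0.637
  outer loop
   vertex 0.2 0.8 1.6
   vertex 2.7 0.8 3.5
   vertex 0.0 1.6 2.2
  endloop
 endfacet
 facet normal -0.408 -0.738 0.537
  outer loop
   vertex 0.2 0.8 1.6
   vertex 2.7 0.0 2.4
   vertex 2.7 0.8 3.5
  endloop
 endfacet
 facet normal -0.293 -0.955 -0.039
  outer loop
   vertex 0.2 0.8 1.6
   vertex 2.0 0.3 0.3
   vertex 2.7 0.0 2.4
  endloop
 endfacet
 facet normal -0.854 0.159 -0.496
  outer loop
   vertex 0.2 0.8 1.6
   vertex 0.0 1.6 2.2
   vertex 1.1 2.2 0.5
  endloop
 endfacet
 facet normal -0.610 -0.208 -0.764
  outer loop
   vertex 0.2 0.8 1.6
   vertex 1.1 2.2 0.5
   vertex 2.0 0.3 0.3
  endloop
 endfacet
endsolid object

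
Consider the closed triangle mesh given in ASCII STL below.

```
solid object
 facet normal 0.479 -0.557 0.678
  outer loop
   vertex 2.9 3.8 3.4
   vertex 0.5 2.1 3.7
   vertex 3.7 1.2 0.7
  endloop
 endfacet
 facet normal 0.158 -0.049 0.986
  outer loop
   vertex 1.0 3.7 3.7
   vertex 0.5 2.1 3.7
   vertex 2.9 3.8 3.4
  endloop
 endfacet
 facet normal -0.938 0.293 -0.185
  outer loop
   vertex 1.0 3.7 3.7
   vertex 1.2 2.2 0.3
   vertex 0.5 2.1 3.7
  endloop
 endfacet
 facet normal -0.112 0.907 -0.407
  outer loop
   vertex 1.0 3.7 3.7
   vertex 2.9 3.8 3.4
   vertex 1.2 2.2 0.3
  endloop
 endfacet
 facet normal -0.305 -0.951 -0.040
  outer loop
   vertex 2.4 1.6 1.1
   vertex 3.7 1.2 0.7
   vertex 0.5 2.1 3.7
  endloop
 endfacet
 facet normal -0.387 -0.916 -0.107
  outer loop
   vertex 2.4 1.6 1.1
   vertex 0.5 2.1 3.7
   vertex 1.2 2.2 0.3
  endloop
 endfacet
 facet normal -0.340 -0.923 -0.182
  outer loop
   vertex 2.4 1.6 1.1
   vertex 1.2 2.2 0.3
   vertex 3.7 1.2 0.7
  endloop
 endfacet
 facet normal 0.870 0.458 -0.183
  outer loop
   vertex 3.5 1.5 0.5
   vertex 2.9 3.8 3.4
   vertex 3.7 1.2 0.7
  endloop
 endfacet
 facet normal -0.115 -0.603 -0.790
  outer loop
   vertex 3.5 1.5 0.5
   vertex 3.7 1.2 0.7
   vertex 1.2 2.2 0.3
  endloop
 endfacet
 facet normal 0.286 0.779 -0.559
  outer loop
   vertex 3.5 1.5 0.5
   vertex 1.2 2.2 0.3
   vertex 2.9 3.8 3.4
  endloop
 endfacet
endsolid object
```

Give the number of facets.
10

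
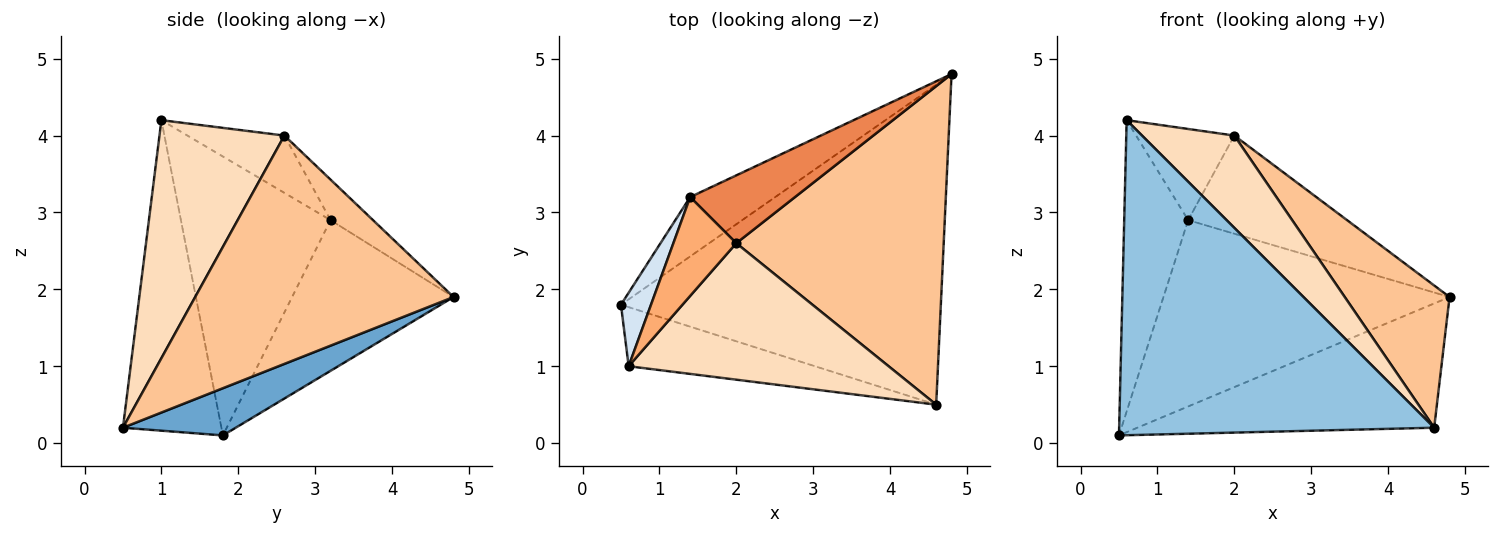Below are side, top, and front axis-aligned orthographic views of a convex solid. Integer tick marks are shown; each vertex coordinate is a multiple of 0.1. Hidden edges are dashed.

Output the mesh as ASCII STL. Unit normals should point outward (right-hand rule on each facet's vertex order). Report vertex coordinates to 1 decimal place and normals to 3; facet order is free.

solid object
 facet normal 0.136 0.359 -0.923
  outer loop
   vertex 4.6 0.5 0.2
   vertex 0.5 1.8 0.1
   vertex 4.8 4.8 1.9
  endloop
 endfacet
 facet normal -0.294 -0.940 -0.176
  outer loop
   vertex 0.6 1.0 4.2
   vertex 0.5 1.8 0.1
   vertex 4.6 0.5 0.2
  endloop
 endfacet
 facet normal -0.474 0.839 -0.267
  outer loop
   vertex 1.4 3.2 2.9
   vertex 4.8 4.8 1.9
   vertex 0.5 1.8 0.1
  endloop
 endfacet
 facet normal -0.915 0.391 0.099
  outer loop
   vertex 1.4 3.2 2.9
   vertex 0.5 1.8 0.1
   vertex 0.6 1.0 4.2
  endloop
 endfacet
 facet normal -0.215 0.803 0.555
  outer loop
   vertex 2.0 2.6 4.0
   vertex 4.8 4.8 1.9
   vertex 1.4 3.2 2.9
  endloop
 endfacet
 facet normal -0.556 0.563 0.611
  outer loop
   vertex 2.0 2.6 4.0
   vertex 1.4 3.2 2.9
   vertex 0.6 1.0 4.2
  endloop
 endfacet
 facet normal 0.709 -0.288 0.644
  outer loop
   vertex 2.0 2.6 4.0
   vertex 4.6 0.5 0.2
   vertex 4.8 4.8 1.9
  endloop
 endfacet
 facet normal 0.604 -0.446 0.660
  outer loop
   vertex 2.0 2.6 4.0
   vertex 0.6 1.0 4.2
   vertex 4.6 0.5 0.2
  endloop
 endfacet
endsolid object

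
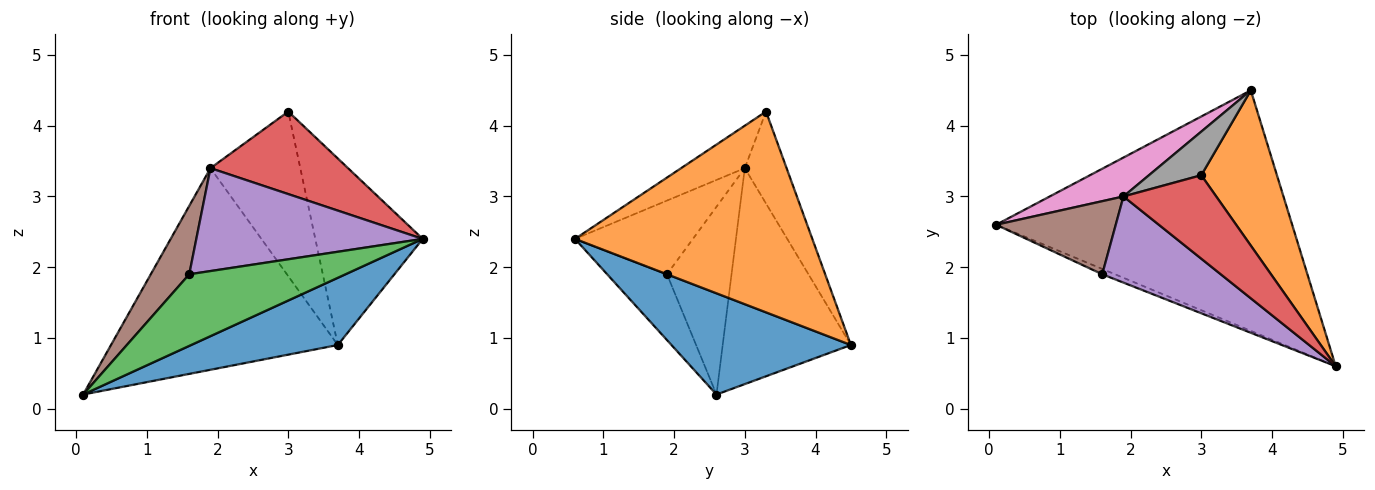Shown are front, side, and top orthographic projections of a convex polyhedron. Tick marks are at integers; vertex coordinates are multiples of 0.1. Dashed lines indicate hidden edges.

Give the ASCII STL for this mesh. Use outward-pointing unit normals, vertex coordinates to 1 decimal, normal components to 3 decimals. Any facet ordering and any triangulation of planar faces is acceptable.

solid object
 facet normal 0.313 -0.256 -0.915
  outer loop
   vertex 3.7 4.5 0.9
   vertex 4.9 0.6 2.4
   vertex 0.1 2.6 0.2
  endloop
 endfacet
 facet normal 0.862 0.390 0.325
  outer loop
   vertex 3.0 3.3 4.2
   vertex 4.9 0.6 2.4
   vertex 3.7 4.5 0.9
  endloop
 endfacet
 facet normal -0.357 -0.932 -0.069
  outer loop
   vertex 1.6 1.9 1.9
   vertex 0.1 2.6 0.2
   vertex 4.9 0.6 2.4
  endloop
 endfacet
 facet normal -0.309 -0.669 0.676
  outer loop
   vertex 1.9 3.0 3.4
   vertex 4.9 0.6 2.4
   vertex 3.0 3.3 4.2
  endloop
 endfacet
 facet normal -0.371 -0.712 0.596
  outer loop
   vertex 1.9 3.0 3.4
   vertex 1.6 1.9 1.9
   vertex 4.9 0.6 2.4
  endloop
 endfacet
 facet normal -0.754 -0.449 0.480
  outer loop
   vertex 1.9 3.0 3.4
   vertex 0.1 2.6 0.2
   vertex 1.6 1.9 1.9
  endloop
 endfacet
 facet normal -0.485 0.859 0.166
  outer loop
   vertex 1.9 3.0 3.4
   vertex 3.7 4.5 0.9
   vertex 0.1 2.6 0.2
  endloop
 endfacet
 facet normal -0.410 0.882 0.234
  outer loop
   vertex 1.9 3.0 3.4
   vertex 3.0 3.3 4.2
   vertex 3.7 4.5 0.9
  endloop
 endfacet
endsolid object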